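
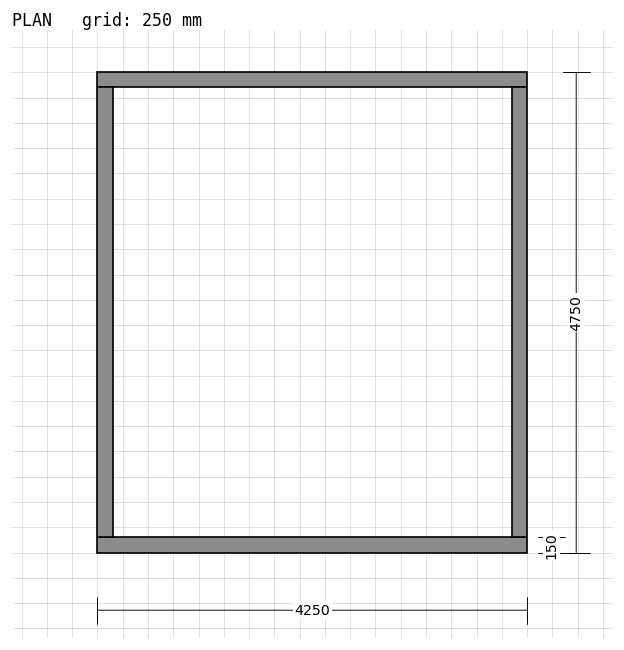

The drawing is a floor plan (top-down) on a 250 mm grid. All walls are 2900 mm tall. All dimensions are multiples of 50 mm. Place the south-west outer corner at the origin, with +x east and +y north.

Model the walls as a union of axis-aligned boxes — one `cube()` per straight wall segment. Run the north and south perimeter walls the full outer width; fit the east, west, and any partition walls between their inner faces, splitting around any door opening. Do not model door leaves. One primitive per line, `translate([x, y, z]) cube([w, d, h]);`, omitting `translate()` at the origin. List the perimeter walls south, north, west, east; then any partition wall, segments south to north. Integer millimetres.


cube([4250, 150, 2900]);
translate([0, 4600, 0]) cube([4250, 150, 2900]);
translate([0, 150, 0]) cube([150, 4450, 2900]);
translate([4100, 150, 0]) cube([150, 4450, 2900]);


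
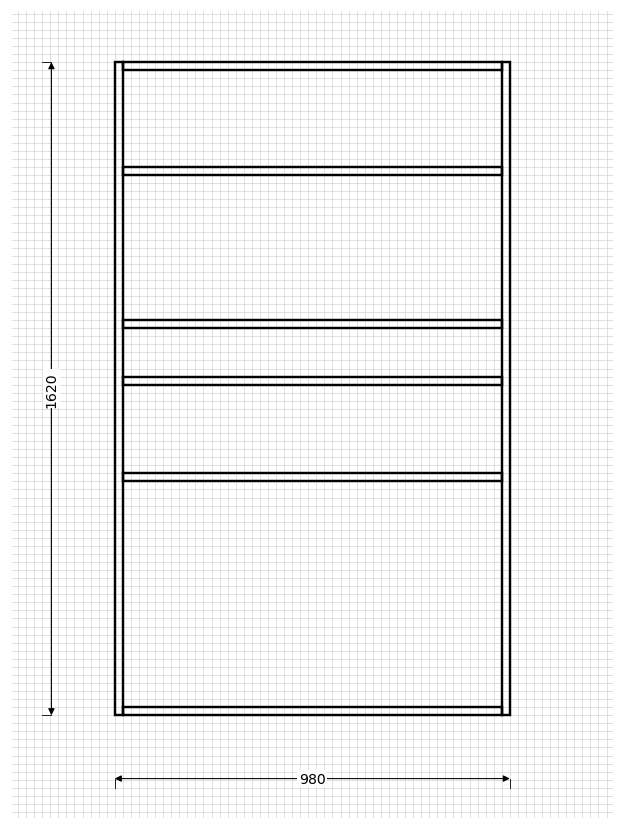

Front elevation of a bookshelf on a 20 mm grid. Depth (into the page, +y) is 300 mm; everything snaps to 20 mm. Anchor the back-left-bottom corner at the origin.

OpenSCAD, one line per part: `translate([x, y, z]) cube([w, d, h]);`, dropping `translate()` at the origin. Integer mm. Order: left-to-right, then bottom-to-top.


cube([20, 300, 1620]);
translate([20, 0, 0]) cube([940, 300, 20]);
translate([20, 0, 580]) cube([940, 300, 20]);
translate([20, 0, 820]) cube([940, 300, 20]);
translate([20, 0, 960]) cube([940, 300, 20]);
translate([20, 0, 1340]) cube([940, 300, 20]);
translate([20, 0, 1600]) cube([940, 300, 20]);
translate([960, 0, 0]) cube([20, 300, 1620]);


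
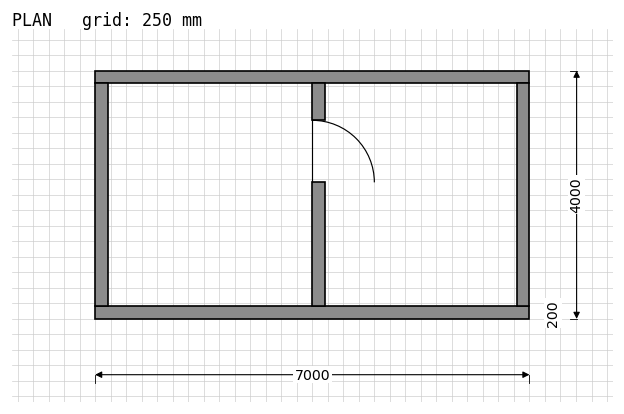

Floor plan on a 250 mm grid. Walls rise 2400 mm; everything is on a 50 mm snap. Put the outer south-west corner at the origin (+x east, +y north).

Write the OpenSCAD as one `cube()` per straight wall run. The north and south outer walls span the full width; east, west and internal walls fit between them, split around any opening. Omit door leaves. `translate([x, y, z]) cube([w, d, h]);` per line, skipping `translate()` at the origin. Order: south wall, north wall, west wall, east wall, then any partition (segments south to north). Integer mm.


cube([7000, 200, 2400]);
translate([0, 3800, 0]) cube([7000, 200, 2400]);
translate([0, 200, 0]) cube([200, 3600, 2400]);
translate([6800, 200, 0]) cube([200, 3600, 2400]);
translate([3500, 200, 0]) cube([200, 2000, 2400]);
translate([3500, 3200, 0]) cube([200, 600, 2400]);


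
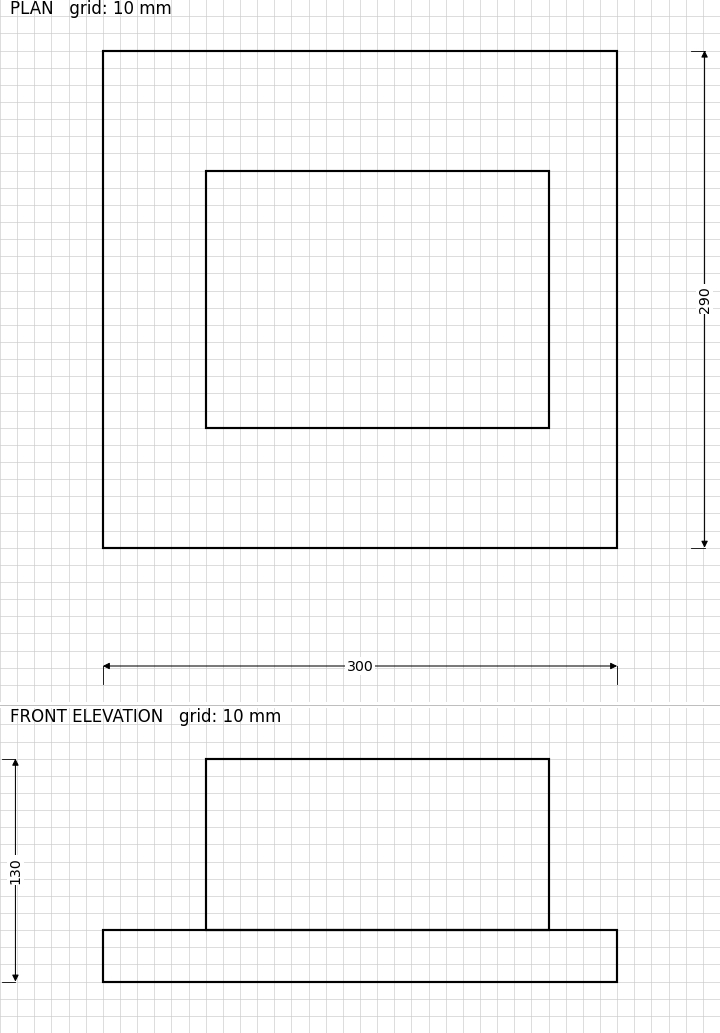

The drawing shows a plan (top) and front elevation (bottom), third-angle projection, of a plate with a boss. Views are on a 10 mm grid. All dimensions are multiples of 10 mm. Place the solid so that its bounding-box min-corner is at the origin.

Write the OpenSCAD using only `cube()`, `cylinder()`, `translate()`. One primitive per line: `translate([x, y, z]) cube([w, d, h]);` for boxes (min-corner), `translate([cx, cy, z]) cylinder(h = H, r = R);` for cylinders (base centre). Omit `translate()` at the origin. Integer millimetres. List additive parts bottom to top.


cube([300, 290, 30]);
translate([60, 70, 30]) cube([200, 150, 100]);


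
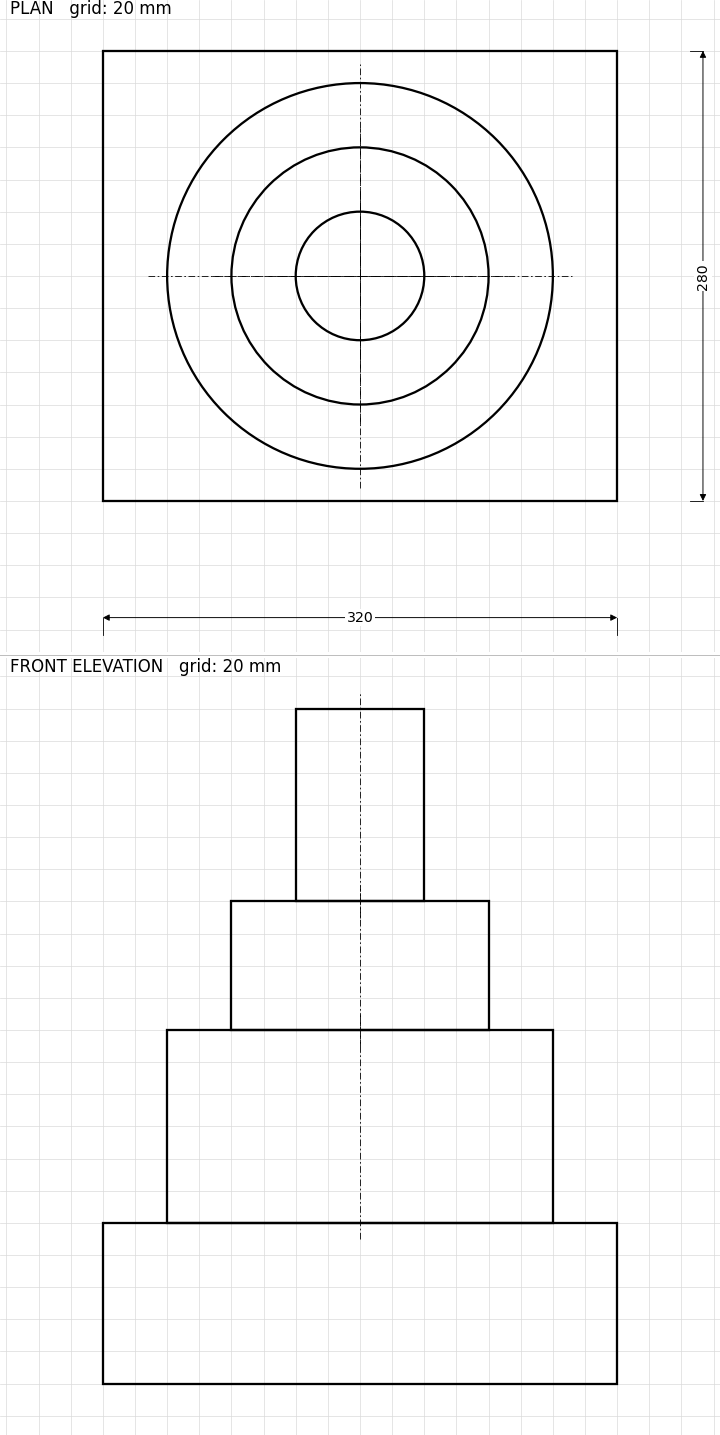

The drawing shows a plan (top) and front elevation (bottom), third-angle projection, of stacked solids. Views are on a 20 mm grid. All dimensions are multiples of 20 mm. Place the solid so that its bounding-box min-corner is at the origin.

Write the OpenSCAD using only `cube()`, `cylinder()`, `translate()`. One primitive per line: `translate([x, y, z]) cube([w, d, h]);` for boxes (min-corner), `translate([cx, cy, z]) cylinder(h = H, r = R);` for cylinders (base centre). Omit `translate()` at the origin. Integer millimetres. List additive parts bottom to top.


cube([320, 280, 100]);
translate([160, 140, 100]) cylinder(h = 120, r = 120);
translate([160, 140, 220]) cylinder(h = 80, r = 80);
translate([160, 140, 300]) cylinder(h = 120, r = 40);


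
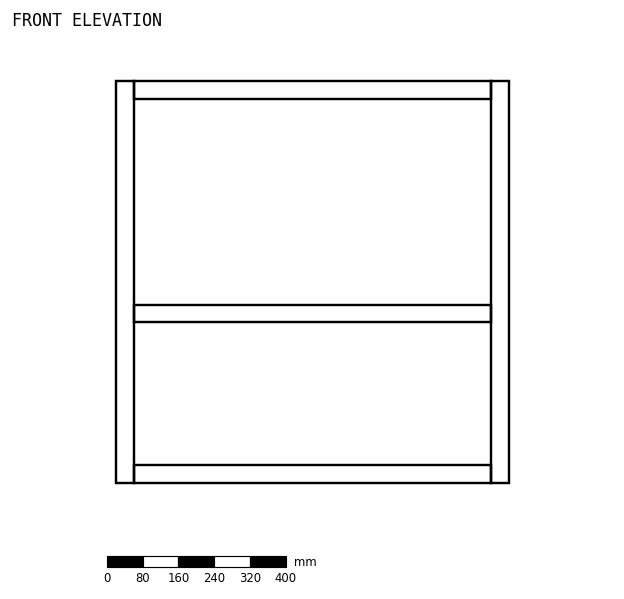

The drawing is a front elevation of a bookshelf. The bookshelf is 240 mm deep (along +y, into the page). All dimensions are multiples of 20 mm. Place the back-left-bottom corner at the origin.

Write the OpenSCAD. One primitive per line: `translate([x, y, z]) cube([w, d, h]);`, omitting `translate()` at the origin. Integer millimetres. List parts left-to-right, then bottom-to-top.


cube([40, 240, 900]);
translate([40, 0, 0]) cube([800, 240, 40]);
translate([40, 0, 360]) cube([800, 240, 40]);
translate([40, 0, 860]) cube([800, 240, 40]);
translate([840, 0, 0]) cube([40, 240, 900]);


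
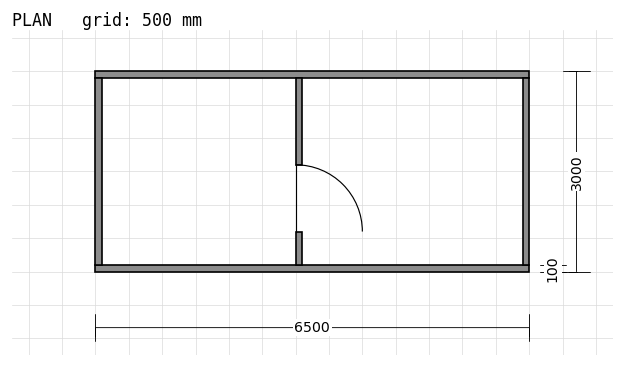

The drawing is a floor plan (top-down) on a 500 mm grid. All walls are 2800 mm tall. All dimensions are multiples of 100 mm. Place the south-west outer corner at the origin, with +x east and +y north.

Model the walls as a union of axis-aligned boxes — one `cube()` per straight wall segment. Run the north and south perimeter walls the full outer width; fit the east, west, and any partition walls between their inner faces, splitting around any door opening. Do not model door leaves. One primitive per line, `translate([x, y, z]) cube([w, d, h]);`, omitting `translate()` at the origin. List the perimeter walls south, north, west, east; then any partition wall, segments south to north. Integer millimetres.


cube([6500, 100, 2800]);
translate([0, 2900, 0]) cube([6500, 100, 2800]);
translate([0, 100, 0]) cube([100, 2800, 2800]);
translate([6400, 100, 0]) cube([100, 2800, 2800]);
translate([3000, 100, 0]) cube([100, 500, 2800]);
translate([3000, 1600, 0]) cube([100, 1300, 2800]);


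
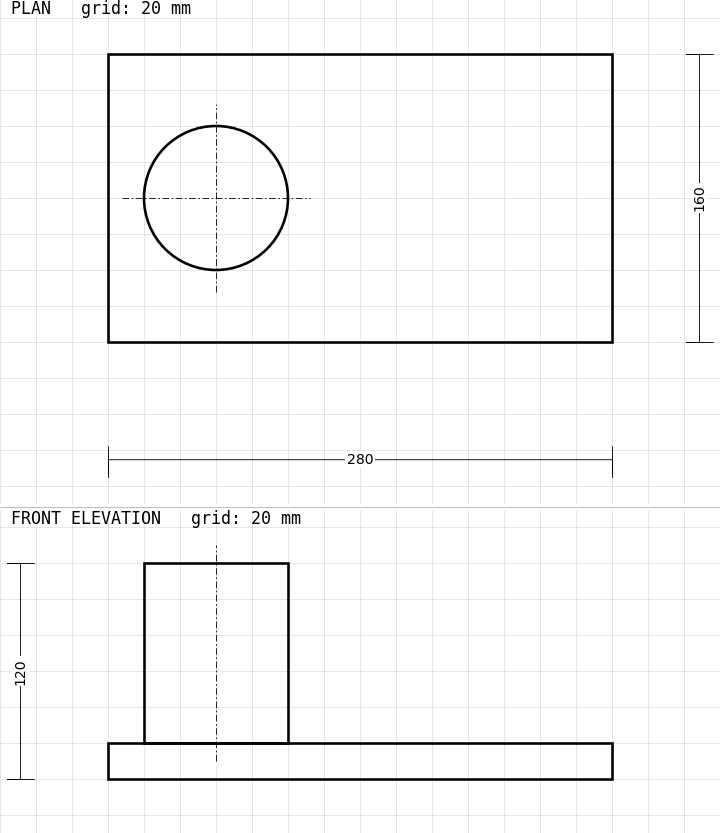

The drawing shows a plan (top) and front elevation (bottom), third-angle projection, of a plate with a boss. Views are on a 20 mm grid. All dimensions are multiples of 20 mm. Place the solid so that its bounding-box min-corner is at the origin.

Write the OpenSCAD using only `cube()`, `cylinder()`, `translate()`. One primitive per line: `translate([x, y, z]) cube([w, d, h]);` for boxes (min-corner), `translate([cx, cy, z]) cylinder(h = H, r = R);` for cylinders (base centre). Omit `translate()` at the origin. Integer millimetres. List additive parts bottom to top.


cube([280, 160, 20]);
translate([60, 80, 20]) cylinder(h = 100, r = 40);


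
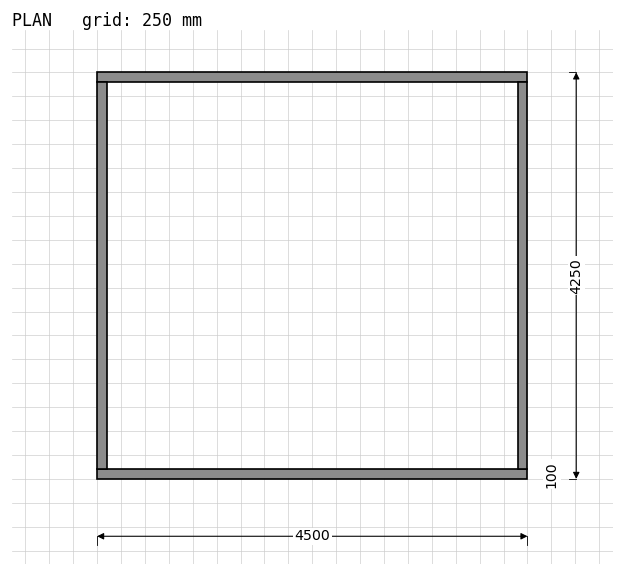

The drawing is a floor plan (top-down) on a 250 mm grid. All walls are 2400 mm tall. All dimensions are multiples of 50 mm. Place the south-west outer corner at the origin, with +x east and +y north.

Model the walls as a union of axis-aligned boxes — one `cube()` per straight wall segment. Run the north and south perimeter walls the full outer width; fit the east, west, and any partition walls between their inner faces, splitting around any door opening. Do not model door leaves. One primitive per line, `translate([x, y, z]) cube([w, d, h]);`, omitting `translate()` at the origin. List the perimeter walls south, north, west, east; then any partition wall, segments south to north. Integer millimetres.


cube([4500, 100, 2400]);
translate([0, 4150, 0]) cube([4500, 100, 2400]);
translate([0, 100, 0]) cube([100, 4050, 2400]);
translate([4400, 100, 0]) cube([100, 4050, 2400]);


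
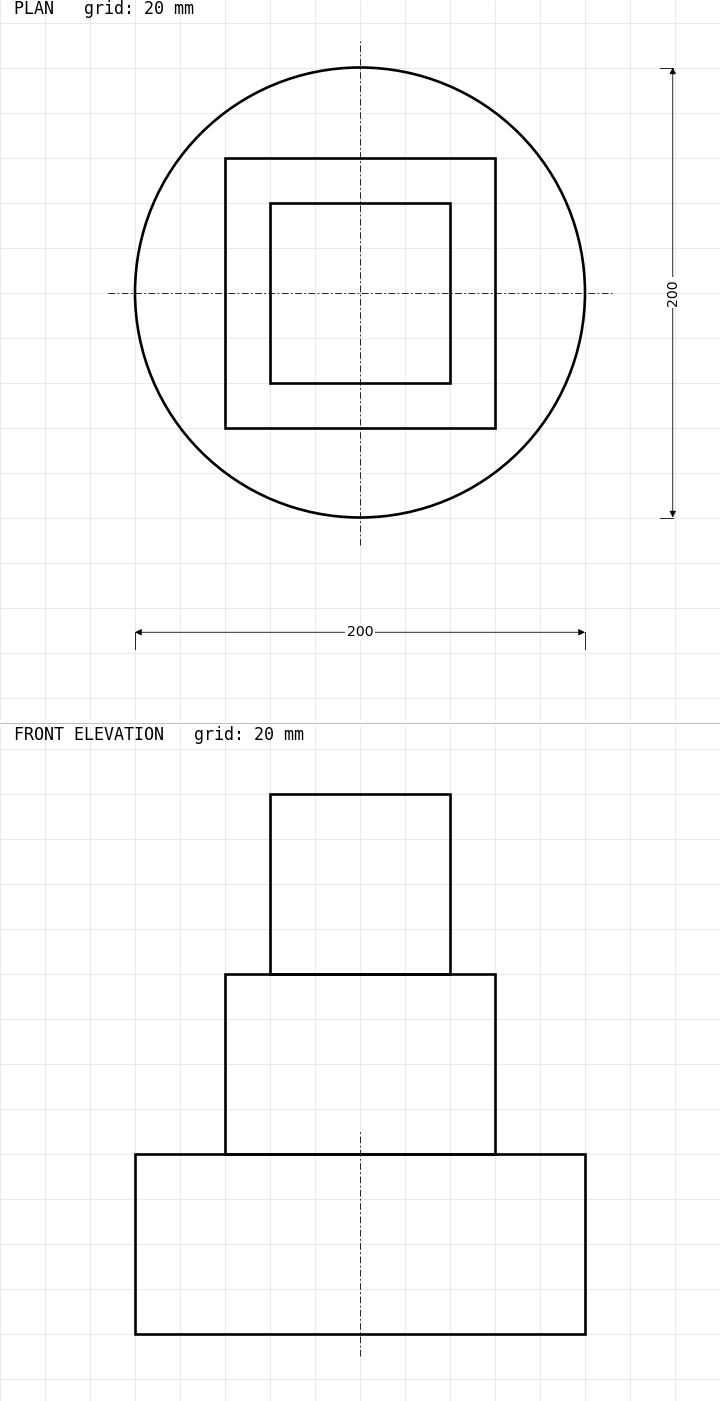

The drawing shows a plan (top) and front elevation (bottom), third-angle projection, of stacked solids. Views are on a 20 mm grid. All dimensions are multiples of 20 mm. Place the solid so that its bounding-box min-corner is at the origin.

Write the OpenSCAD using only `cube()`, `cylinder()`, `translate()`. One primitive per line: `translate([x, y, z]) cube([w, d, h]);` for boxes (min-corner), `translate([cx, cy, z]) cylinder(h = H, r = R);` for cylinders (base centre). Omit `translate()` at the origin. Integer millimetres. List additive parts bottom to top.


translate([100, 100, 0]) cylinder(h = 80, r = 100);
translate([40, 40, 80]) cube([120, 120, 80]);
translate([60, 60, 160]) cube([80, 80, 80]);


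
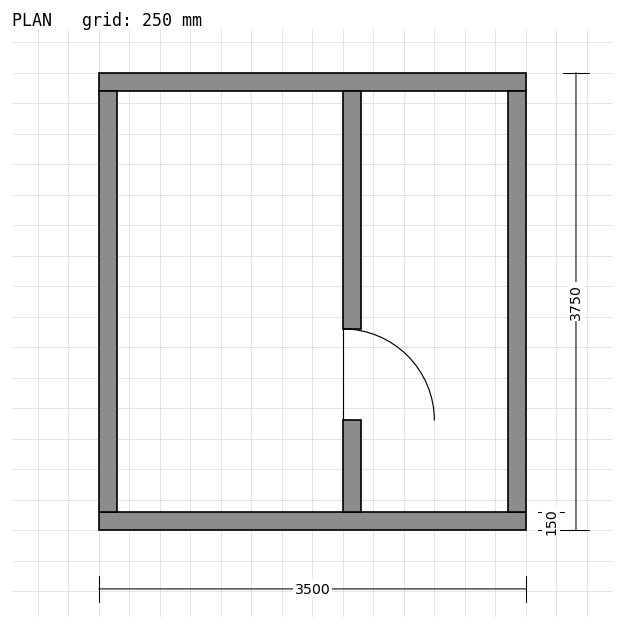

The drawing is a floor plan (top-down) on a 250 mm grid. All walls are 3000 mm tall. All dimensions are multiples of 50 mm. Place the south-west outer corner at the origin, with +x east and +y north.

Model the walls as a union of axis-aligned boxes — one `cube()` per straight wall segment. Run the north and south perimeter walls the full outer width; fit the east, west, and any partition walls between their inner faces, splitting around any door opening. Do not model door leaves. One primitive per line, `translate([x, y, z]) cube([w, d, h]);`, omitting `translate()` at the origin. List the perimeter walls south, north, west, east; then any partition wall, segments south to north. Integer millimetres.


cube([3500, 150, 3000]);
translate([0, 3600, 0]) cube([3500, 150, 3000]);
translate([0, 150, 0]) cube([150, 3450, 3000]);
translate([3350, 150, 0]) cube([150, 3450, 3000]);
translate([2000, 150, 0]) cube([150, 750, 3000]);
translate([2000, 1650, 0]) cube([150, 1950, 3000]);


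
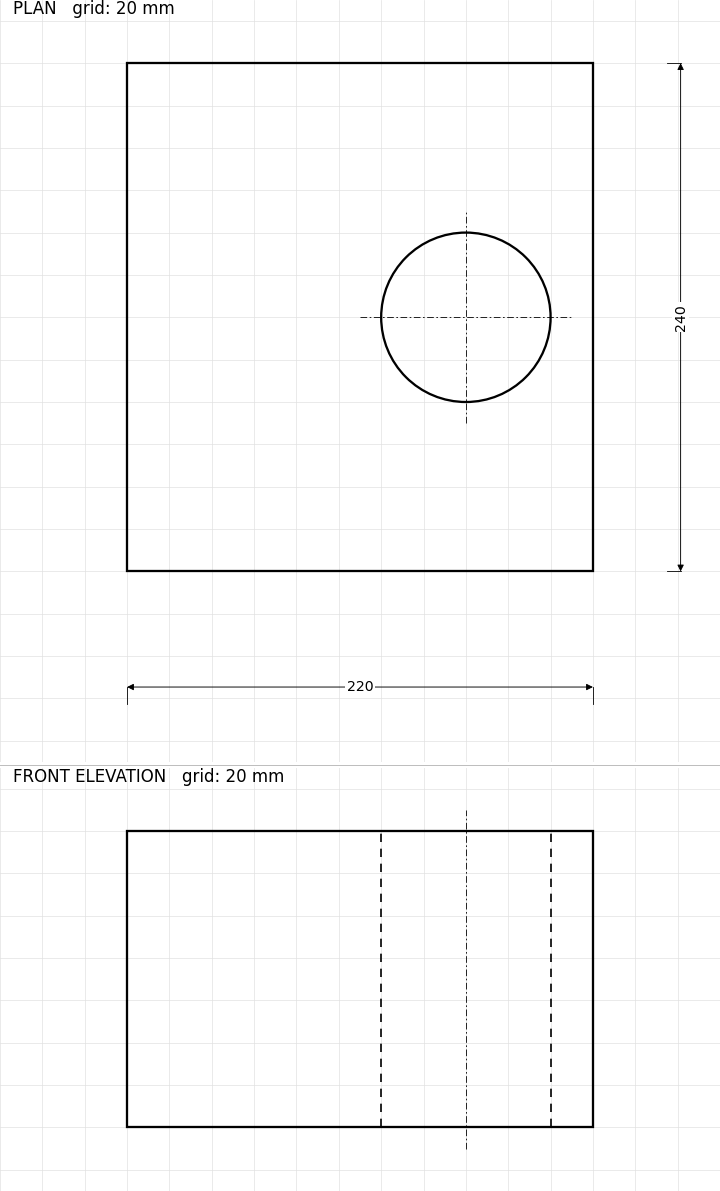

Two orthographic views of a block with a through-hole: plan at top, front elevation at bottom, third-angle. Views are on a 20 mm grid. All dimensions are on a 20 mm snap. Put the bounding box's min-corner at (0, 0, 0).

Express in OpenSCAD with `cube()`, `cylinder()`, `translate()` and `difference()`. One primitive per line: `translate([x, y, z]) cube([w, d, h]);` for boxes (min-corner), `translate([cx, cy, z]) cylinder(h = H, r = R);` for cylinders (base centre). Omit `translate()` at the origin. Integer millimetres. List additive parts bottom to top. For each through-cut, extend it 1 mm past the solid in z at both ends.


difference() {
  cube([220, 240, 140]);
  translate([160, 120, -1]) cylinder(h = 142, r = 40);
}


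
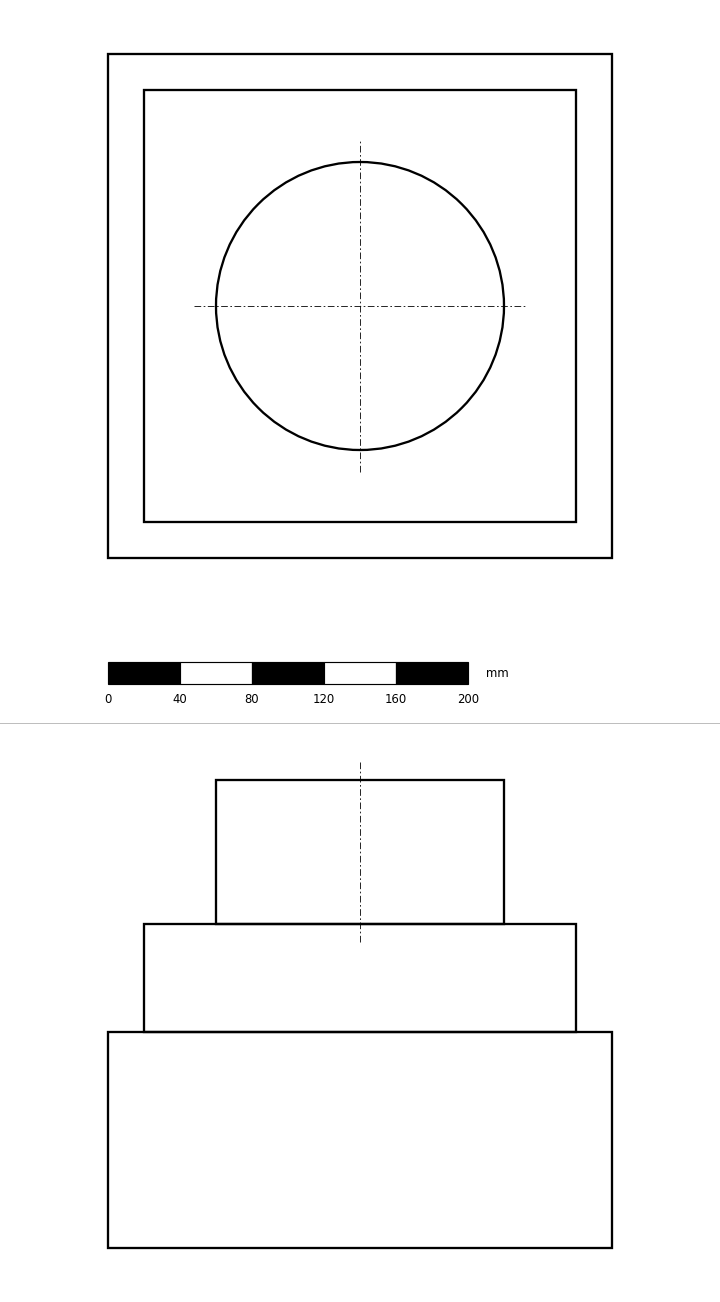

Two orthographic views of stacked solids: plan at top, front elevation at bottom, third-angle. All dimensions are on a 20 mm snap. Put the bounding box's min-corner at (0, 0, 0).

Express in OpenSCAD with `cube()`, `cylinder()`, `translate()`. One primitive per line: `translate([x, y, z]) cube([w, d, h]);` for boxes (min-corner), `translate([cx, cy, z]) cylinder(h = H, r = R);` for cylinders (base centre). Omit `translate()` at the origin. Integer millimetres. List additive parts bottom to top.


cube([280, 280, 120]);
translate([20, 20, 120]) cube([240, 240, 60]);
translate([140, 140, 180]) cylinder(h = 80, r = 80);


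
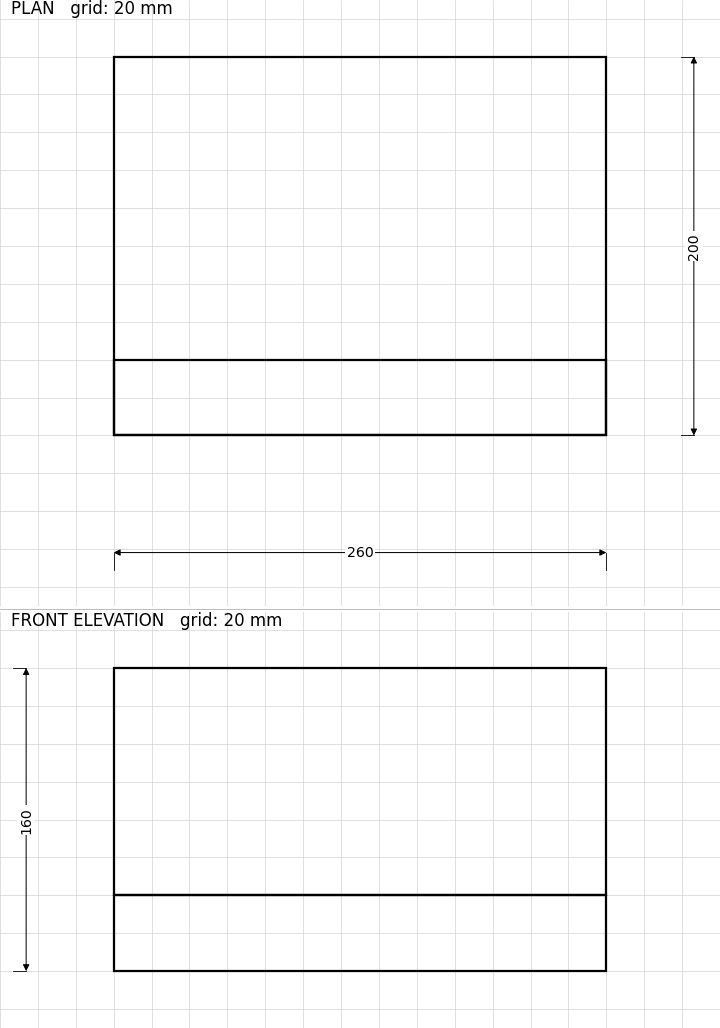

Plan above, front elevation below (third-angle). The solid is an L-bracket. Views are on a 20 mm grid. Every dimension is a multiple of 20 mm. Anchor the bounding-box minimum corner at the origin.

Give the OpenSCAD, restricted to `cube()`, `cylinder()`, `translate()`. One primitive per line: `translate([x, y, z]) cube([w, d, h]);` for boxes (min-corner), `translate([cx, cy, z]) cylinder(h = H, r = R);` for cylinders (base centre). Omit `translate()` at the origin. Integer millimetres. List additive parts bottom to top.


cube([260, 200, 40]);
translate([0, 0, 40]) cube([260, 40, 120]);


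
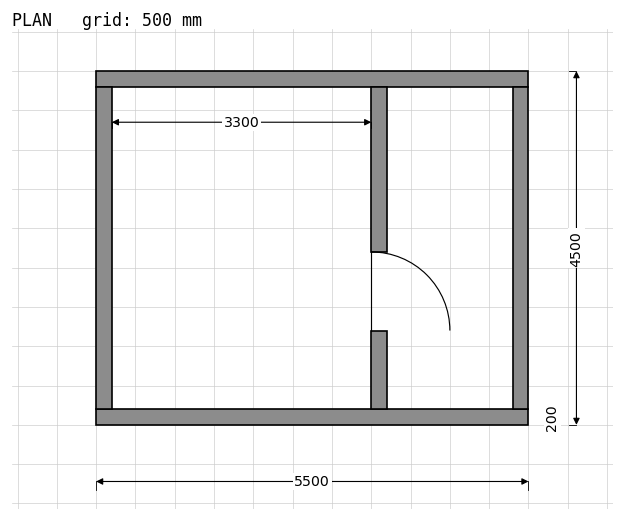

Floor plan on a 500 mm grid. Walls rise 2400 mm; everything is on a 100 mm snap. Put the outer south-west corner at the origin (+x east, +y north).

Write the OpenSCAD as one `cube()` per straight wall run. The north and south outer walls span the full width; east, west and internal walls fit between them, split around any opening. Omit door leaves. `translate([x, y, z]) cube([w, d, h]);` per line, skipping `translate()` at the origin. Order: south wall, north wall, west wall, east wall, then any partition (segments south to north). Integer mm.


cube([5500, 200, 2400]);
translate([0, 4300, 0]) cube([5500, 200, 2400]);
translate([0, 200, 0]) cube([200, 4100, 2400]);
translate([5300, 200, 0]) cube([200, 4100, 2400]);
translate([3500, 200, 0]) cube([200, 1000, 2400]);
translate([3500, 2200, 0]) cube([200, 2100, 2400]);


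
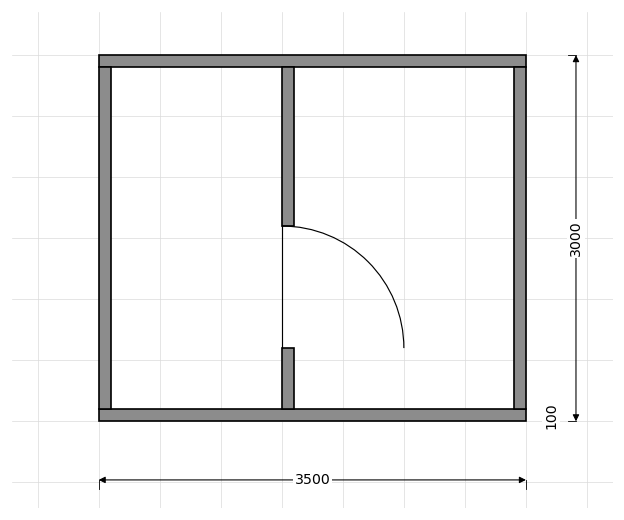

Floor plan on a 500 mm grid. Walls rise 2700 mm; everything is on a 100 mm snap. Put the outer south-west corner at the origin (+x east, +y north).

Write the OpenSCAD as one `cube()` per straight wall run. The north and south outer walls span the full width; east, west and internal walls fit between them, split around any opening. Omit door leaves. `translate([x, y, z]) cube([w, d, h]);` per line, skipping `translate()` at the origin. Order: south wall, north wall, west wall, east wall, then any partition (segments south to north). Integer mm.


cube([3500, 100, 2700]);
translate([0, 2900, 0]) cube([3500, 100, 2700]);
translate([0, 100, 0]) cube([100, 2800, 2700]);
translate([3400, 100, 0]) cube([100, 2800, 2700]);
translate([1500, 100, 0]) cube([100, 500, 2700]);
translate([1500, 1600, 0]) cube([100, 1300, 2700]);


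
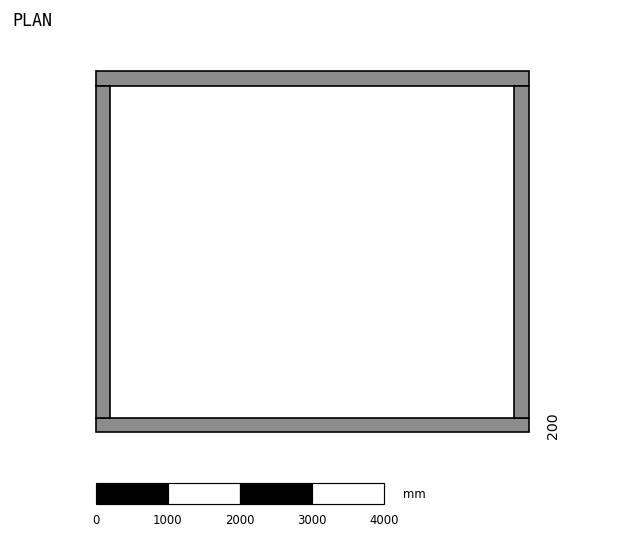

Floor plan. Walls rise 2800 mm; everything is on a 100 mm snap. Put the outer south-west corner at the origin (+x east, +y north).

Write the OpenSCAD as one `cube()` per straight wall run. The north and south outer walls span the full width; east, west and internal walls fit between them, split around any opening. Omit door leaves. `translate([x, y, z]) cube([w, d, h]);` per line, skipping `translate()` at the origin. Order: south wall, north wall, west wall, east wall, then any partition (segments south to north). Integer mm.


cube([6000, 200, 2800]);
translate([0, 4800, 0]) cube([6000, 200, 2800]);
translate([0, 200, 0]) cube([200, 4600, 2800]);
translate([5800, 200, 0]) cube([200, 4600, 2800]);


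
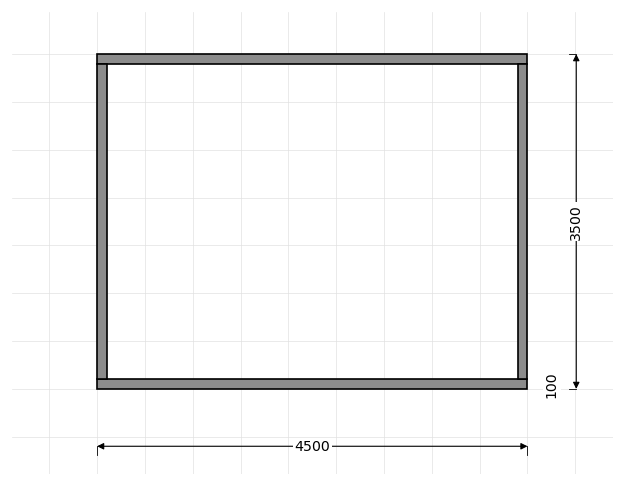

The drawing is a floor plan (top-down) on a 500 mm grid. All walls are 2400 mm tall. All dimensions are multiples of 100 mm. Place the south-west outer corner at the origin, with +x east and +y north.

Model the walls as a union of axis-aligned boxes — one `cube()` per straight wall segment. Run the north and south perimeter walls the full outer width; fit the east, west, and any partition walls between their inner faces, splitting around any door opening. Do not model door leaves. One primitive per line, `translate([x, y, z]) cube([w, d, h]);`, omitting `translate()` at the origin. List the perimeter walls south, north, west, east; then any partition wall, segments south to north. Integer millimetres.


cube([4500, 100, 2400]);
translate([0, 3400, 0]) cube([4500, 100, 2400]);
translate([0, 100, 0]) cube([100, 3300, 2400]);
translate([4400, 100, 0]) cube([100, 3300, 2400]);


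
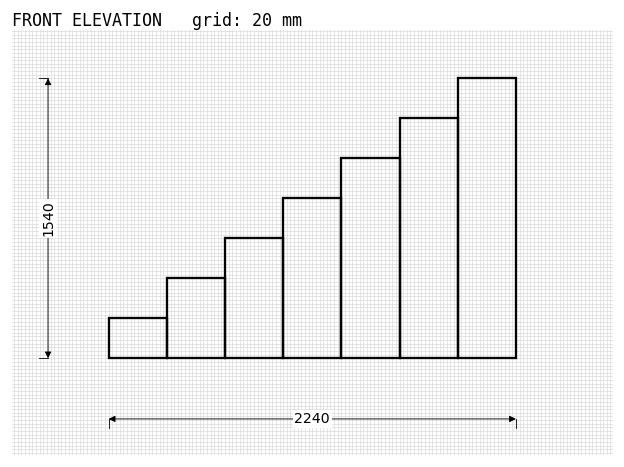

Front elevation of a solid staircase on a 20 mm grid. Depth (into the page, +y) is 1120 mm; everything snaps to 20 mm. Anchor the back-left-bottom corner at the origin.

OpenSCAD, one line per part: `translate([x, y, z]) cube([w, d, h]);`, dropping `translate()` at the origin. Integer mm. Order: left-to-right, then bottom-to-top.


cube([320, 1120, 220]);
translate([320, 0, 0]) cube([320, 1120, 440]);
translate([640, 0, 0]) cube([320, 1120, 660]);
translate([960, 0, 0]) cube([320, 1120, 880]);
translate([1280, 0, 0]) cube([320, 1120, 1100]);
translate([1600, 0, 0]) cube([320, 1120, 1320]);
translate([1920, 0, 0]) cube([320, 1120, 1540]);


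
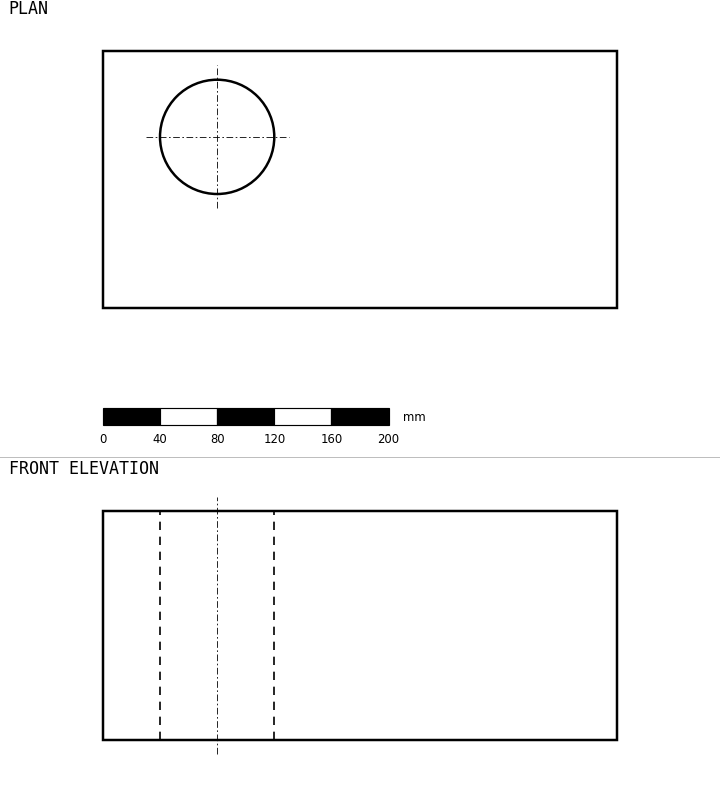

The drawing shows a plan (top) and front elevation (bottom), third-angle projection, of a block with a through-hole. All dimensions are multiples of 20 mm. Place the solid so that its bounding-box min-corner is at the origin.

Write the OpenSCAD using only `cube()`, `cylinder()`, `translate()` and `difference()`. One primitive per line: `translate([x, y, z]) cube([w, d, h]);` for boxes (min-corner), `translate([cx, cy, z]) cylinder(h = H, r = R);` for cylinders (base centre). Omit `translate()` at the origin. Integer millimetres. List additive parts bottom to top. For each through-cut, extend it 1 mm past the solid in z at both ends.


difference() {
  cube([360, 180, 160]);
  translate([80, 120, -1]) cylinder(h = 162, r = 40);
}


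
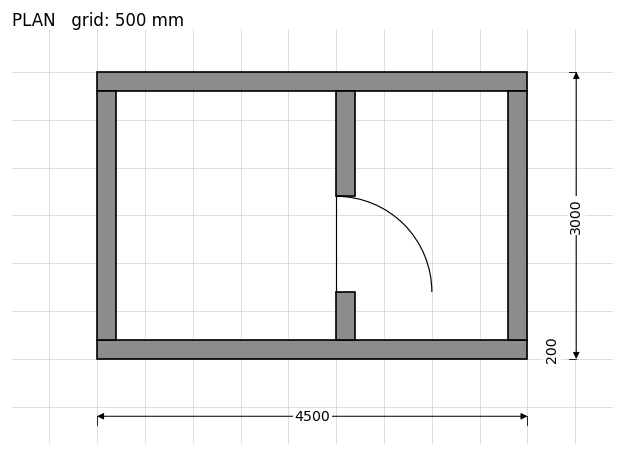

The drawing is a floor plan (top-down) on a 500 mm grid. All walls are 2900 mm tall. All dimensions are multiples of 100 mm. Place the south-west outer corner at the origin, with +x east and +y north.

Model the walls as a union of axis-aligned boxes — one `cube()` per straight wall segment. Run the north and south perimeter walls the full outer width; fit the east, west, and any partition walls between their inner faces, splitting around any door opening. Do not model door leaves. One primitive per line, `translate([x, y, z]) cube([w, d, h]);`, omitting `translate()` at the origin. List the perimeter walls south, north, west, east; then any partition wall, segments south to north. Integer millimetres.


cube([4500, 200, 2900]);
translate([0, 2800, 0]) cube([4500, 200, 2900]);
translate([0, 200, 0]) cube([200, 2600, 2900]);
translate([4300, 200, 0]) cube([200, 2600, 2900]);
translate([2500, 200, 0]) cube([200, 500, 2900]);
translate([2500, 1700, 0]) cube([200, 1100, 2900]);


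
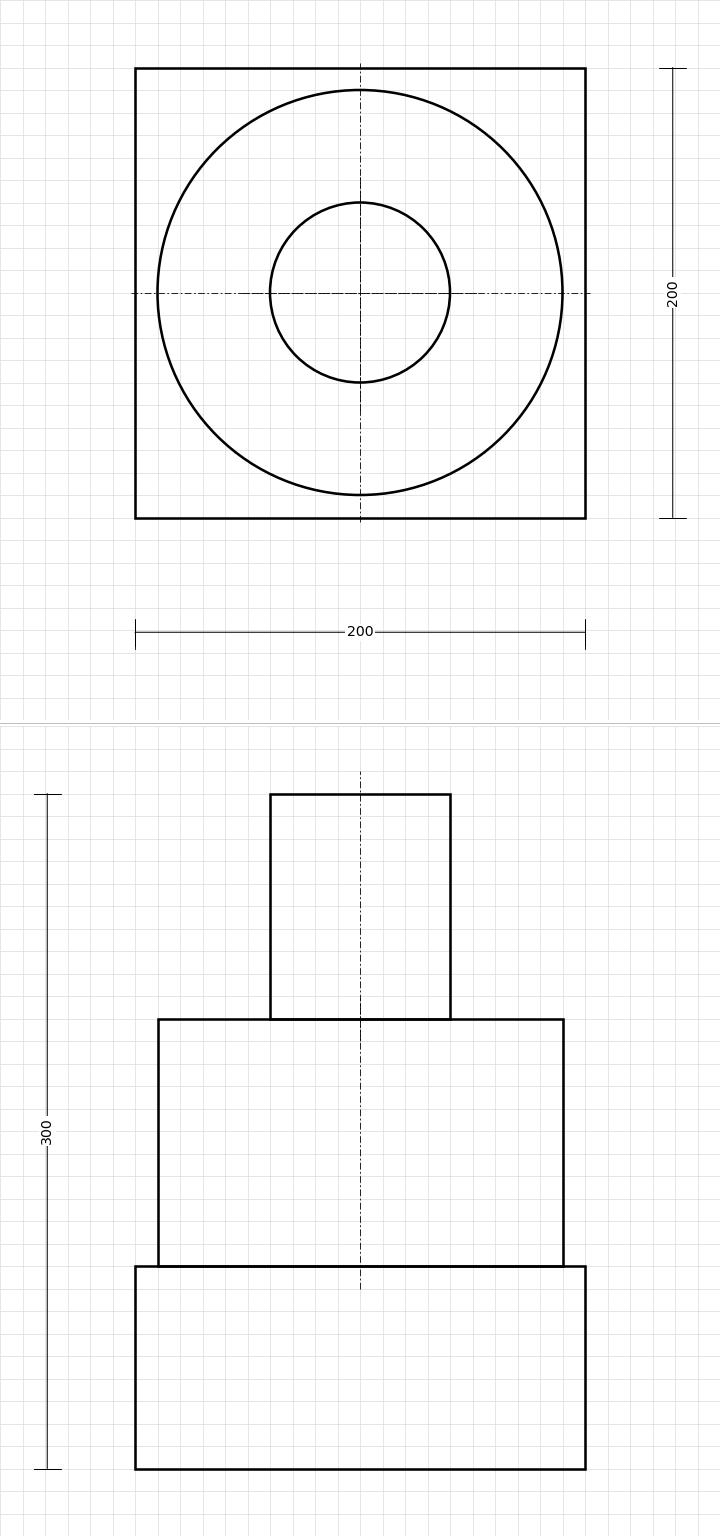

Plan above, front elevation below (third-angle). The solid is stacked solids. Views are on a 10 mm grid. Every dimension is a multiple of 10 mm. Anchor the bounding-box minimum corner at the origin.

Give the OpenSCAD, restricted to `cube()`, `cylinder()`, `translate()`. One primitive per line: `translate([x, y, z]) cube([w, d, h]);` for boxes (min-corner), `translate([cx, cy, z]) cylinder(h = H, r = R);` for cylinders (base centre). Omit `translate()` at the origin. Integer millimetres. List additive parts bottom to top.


cube([200, 200, 90]);
translate([100, 100, 90]) cylinder(h = 110, r = 90);
translate([100, 100, 200]) cylinder(h = 100, r = 40);


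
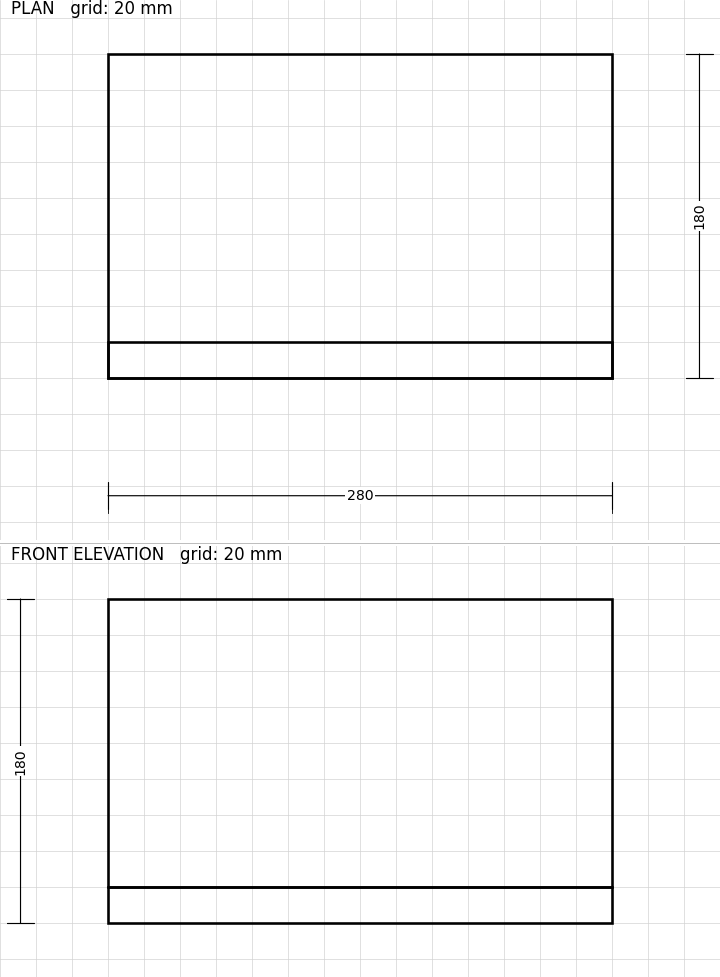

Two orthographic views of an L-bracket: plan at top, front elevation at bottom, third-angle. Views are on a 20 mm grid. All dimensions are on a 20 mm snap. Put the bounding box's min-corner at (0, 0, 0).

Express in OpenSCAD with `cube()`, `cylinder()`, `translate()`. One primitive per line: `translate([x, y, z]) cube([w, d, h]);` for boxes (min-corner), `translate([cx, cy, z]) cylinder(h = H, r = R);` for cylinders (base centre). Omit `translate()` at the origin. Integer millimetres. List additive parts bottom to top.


cube([280, 180, 20]);
translate([0, 0, 20]) cube([280, 20, 160]);


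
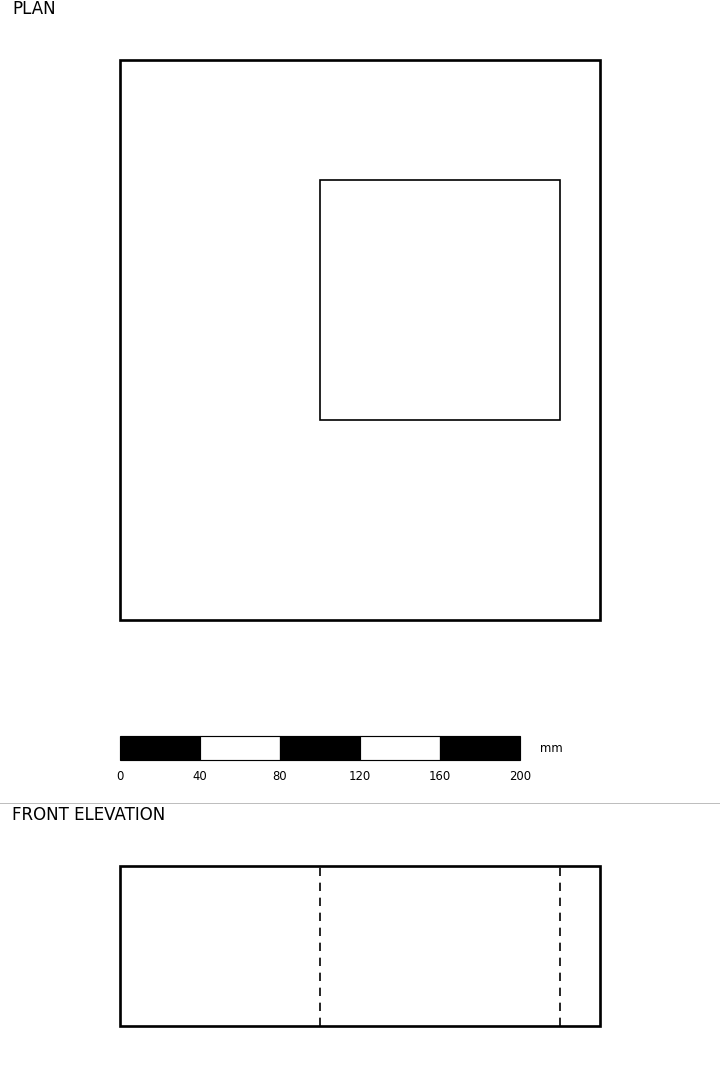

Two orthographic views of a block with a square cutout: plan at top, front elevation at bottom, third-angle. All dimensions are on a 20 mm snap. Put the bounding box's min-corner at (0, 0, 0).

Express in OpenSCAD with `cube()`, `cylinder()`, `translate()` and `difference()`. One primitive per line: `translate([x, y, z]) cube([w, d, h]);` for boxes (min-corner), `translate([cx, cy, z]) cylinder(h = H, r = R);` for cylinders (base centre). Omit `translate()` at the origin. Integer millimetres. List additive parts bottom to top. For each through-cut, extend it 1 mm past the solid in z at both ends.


difference() {
  cube([240, 280, 80]);
  translate([100, 100, -1]) cube([120, 120, 82]);
}


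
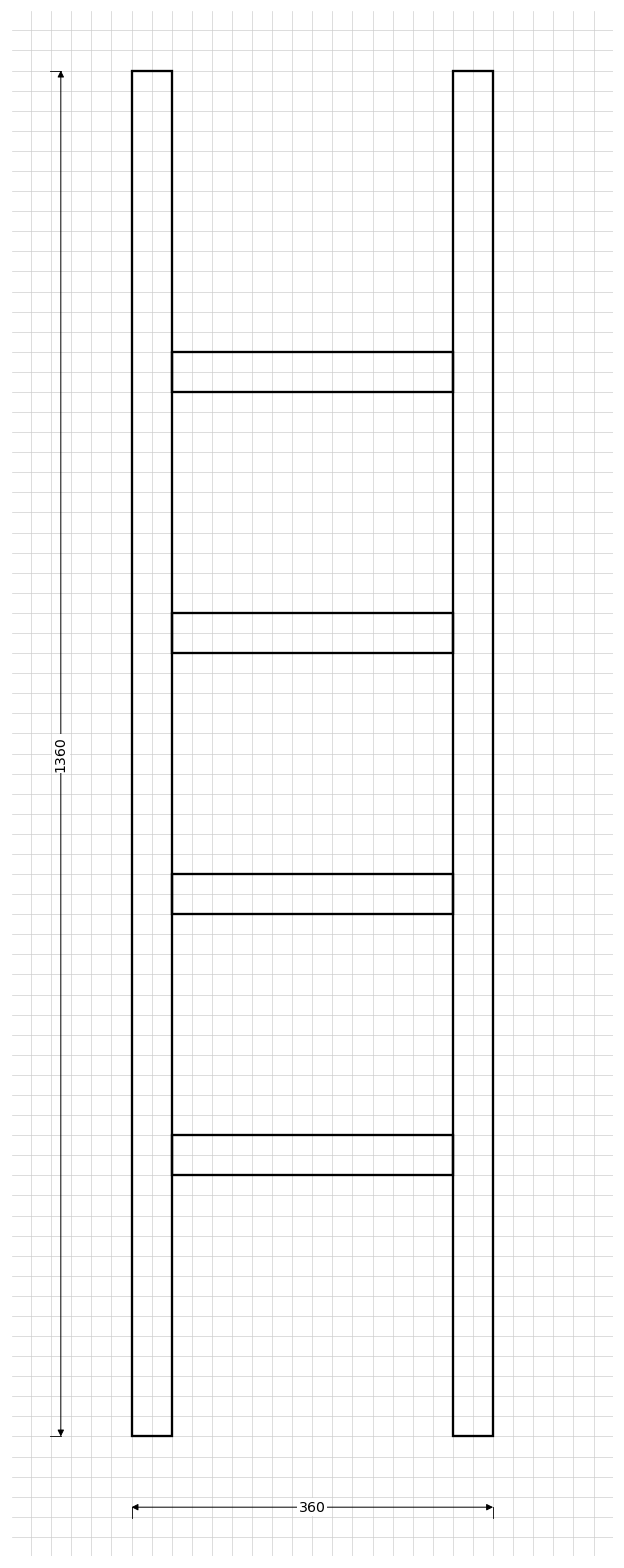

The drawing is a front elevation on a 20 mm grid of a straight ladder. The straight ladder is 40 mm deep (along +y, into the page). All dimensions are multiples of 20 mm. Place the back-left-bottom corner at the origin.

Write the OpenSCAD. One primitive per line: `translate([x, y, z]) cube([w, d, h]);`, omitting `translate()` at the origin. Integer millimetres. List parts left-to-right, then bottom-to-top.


cube([40, 40, 1360]);
translate([40, 0, 260]) cube([280, 40, 40]);
translate([40, 0, 520]) cube([280, 40, 40]);
translate([40, 0, 780]) cube([280, 40, 40]);
translate([40, 0, 1040]) cube([280, 40, 40]);
translate([320, 0, 0]) cube([40, 40, 1360]);


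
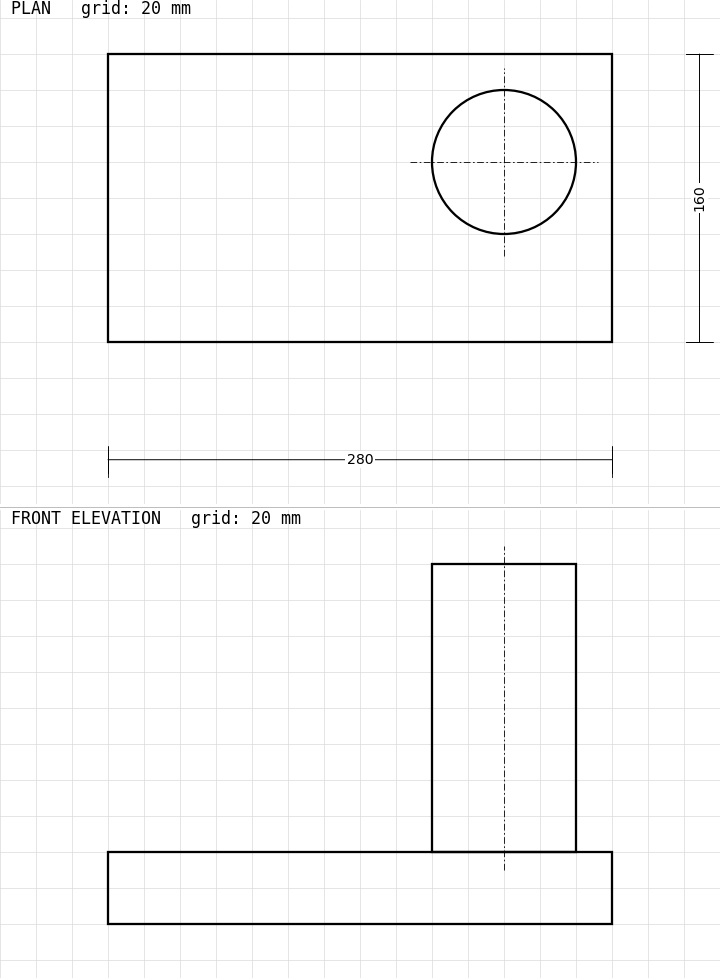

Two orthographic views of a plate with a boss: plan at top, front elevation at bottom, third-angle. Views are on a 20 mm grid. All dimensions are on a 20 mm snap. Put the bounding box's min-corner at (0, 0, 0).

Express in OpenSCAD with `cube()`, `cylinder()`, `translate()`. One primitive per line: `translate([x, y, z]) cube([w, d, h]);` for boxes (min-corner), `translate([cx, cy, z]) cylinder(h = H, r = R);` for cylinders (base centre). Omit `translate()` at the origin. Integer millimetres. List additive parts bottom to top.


cube([280, 160, 40]);
translate([220, 100, 40]) cylinder(h = 160, r = 40);


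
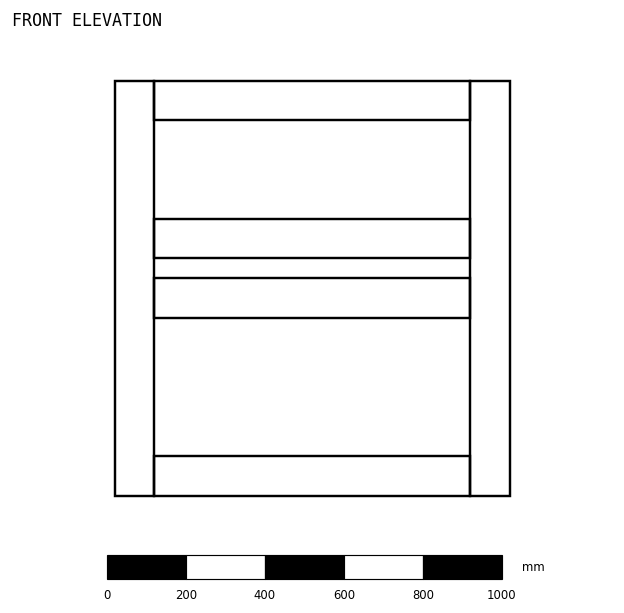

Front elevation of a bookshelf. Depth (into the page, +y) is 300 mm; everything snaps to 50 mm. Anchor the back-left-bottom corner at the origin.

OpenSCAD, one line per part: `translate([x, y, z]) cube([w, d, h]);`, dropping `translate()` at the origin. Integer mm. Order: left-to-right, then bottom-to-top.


cube([100, 300, 1050]);
translate([100, 0, 0]) cube([800, 300, 100]);
translate([100, 0, 450]) cube([800, 300, 100]);
translate([100, 0, 600]) cube([800, 300, 100]);
translate([100, 0, 950]) cube([800, 300, 100]);
translate([900, 0, 0]) cube([100, 300, 1050]);


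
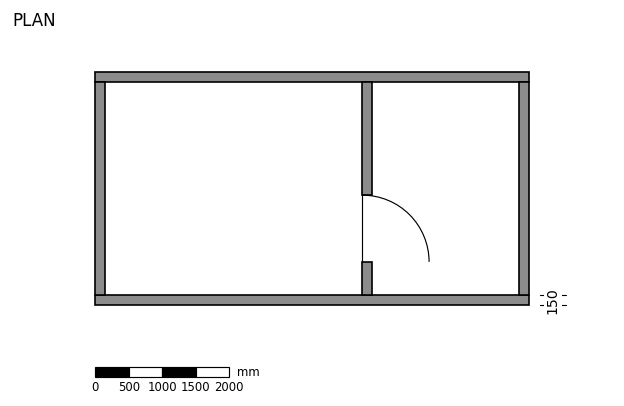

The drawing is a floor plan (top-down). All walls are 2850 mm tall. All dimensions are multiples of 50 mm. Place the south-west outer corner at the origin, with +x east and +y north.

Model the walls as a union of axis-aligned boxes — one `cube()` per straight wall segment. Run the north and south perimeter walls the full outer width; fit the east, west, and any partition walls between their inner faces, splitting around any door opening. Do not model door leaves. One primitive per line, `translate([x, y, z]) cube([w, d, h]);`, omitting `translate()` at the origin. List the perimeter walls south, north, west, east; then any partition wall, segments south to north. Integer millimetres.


cube([6500, 150, 2850]);
translate([0, 3350, 0]) cube([6500, 150, 2850]);
translate([0, 150, 0]) cube([150, 3200, 2850]);
translate([6350, 150, 0]) cube([150, 3200, 2850]);
translate([4000, 150, 0]) cube([150, 500, 2850]);
translate([4000, 1650, 0]) cube([150, 1700, 2850]);


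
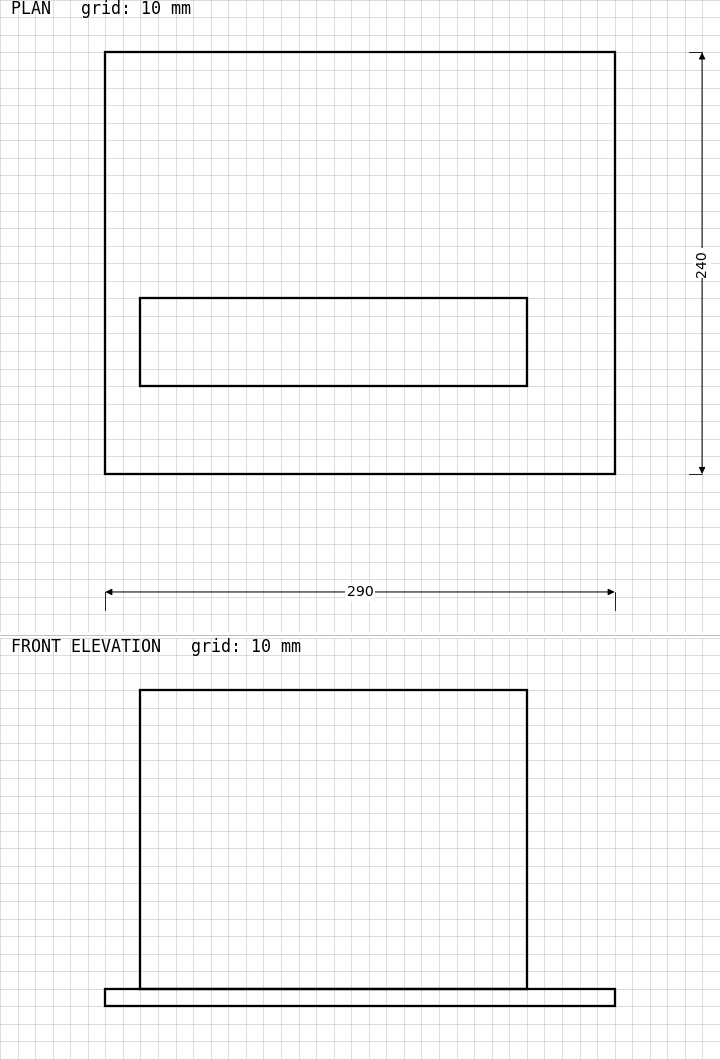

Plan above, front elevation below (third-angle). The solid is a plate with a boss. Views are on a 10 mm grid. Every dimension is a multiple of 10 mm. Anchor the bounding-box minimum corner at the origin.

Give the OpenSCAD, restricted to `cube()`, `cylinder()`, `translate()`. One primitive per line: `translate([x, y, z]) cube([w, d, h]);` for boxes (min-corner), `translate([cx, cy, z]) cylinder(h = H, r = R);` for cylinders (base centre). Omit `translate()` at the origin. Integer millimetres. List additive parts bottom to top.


cube([290, 240, 10]);
translate([20, 50, 10]) cube([220, 50, 170]);


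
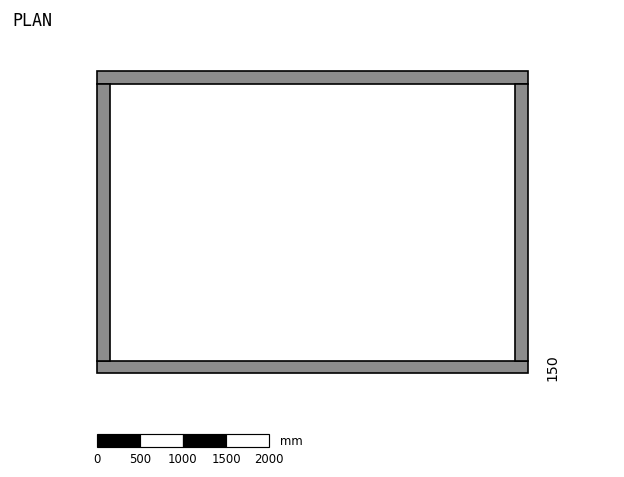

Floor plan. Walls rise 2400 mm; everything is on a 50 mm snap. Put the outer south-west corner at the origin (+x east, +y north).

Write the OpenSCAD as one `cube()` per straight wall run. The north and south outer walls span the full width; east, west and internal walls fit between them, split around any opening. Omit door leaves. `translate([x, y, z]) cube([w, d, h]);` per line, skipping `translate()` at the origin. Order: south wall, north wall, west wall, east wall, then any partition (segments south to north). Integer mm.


cube([5000, 150, 2400]);
translate([0, 3350, 0]) cube([5000, 150, 2400]);
translate([0, 150, 0]) cube([150, 3200, 2400]);
translate([4850, 150, 0]) cube([150, 3200, 2400]);


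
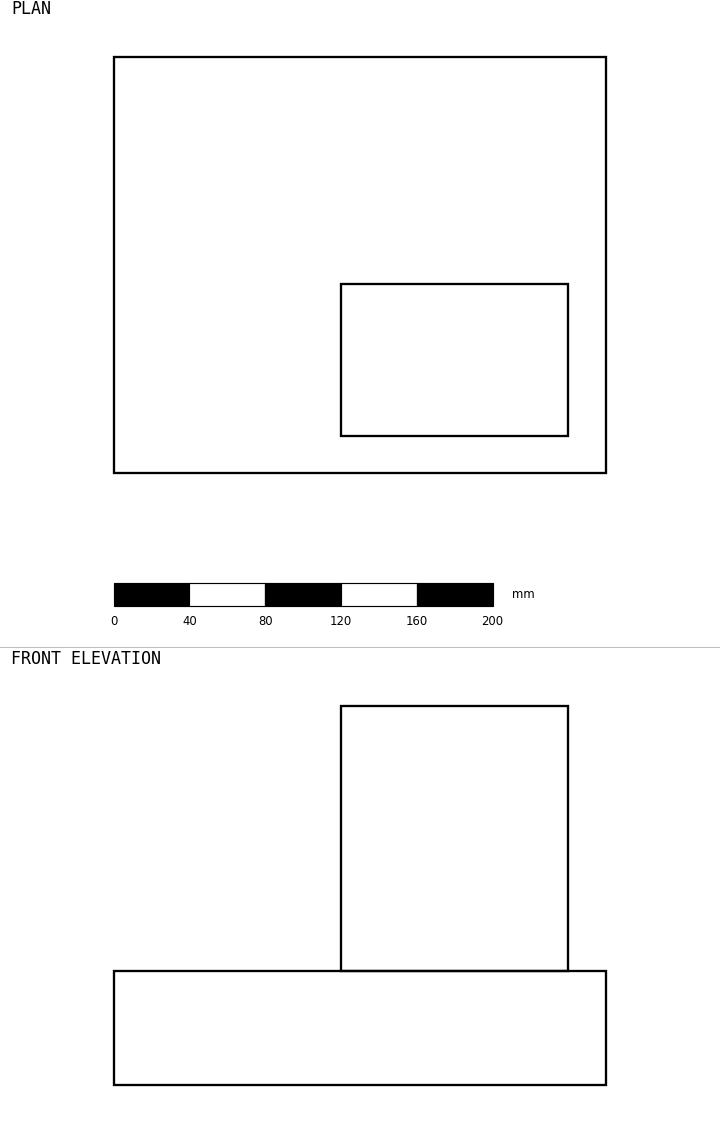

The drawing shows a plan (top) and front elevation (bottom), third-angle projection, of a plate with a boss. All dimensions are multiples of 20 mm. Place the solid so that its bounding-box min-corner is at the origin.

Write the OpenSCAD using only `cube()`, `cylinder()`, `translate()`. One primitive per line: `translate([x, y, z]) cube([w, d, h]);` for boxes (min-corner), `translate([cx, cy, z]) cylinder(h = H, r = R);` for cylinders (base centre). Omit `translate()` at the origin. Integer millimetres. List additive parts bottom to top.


cube([260, 220, 60]);
translate([120, 20, 60]) cube([120, 80, 140]);


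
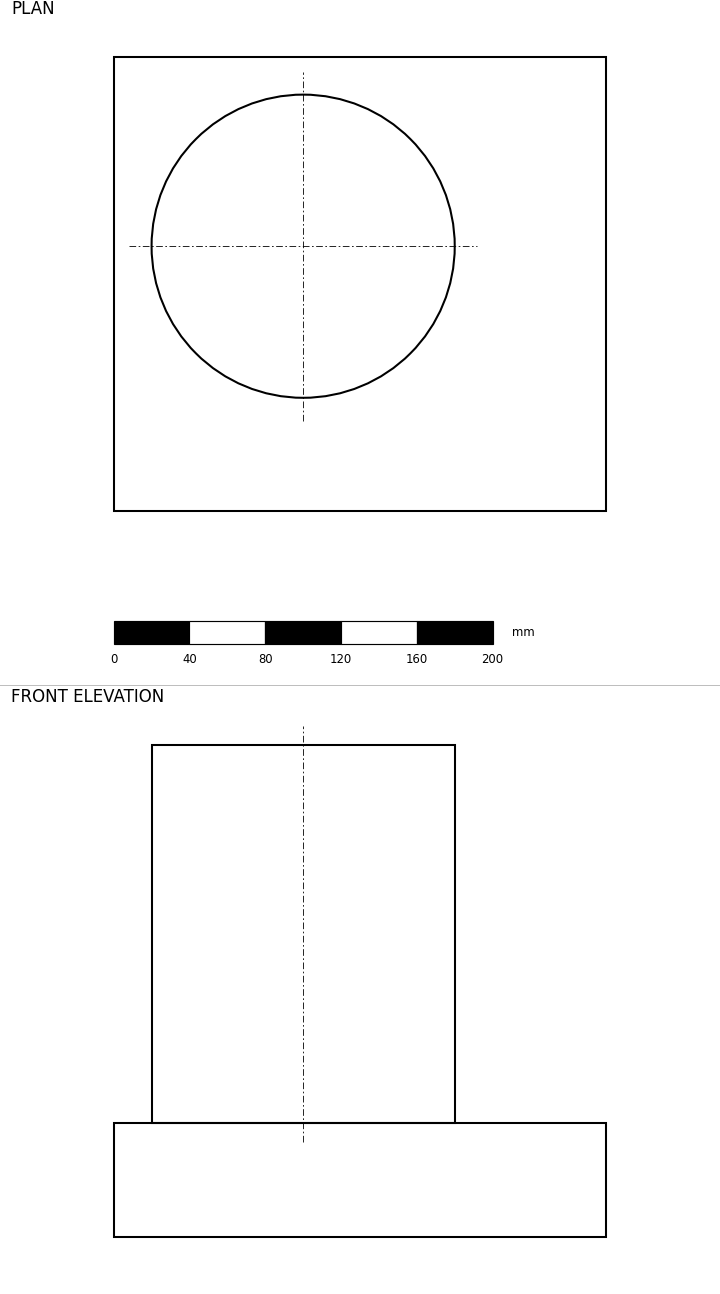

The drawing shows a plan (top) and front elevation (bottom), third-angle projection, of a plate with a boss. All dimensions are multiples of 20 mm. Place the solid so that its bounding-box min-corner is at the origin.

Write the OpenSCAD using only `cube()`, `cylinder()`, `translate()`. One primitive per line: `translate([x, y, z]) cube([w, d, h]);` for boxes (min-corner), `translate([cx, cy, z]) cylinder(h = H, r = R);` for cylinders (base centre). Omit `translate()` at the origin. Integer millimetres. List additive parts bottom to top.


cube([260, 240, 60]);
translate([100, 140, 60]) cylinder(h = 200, r = 80);


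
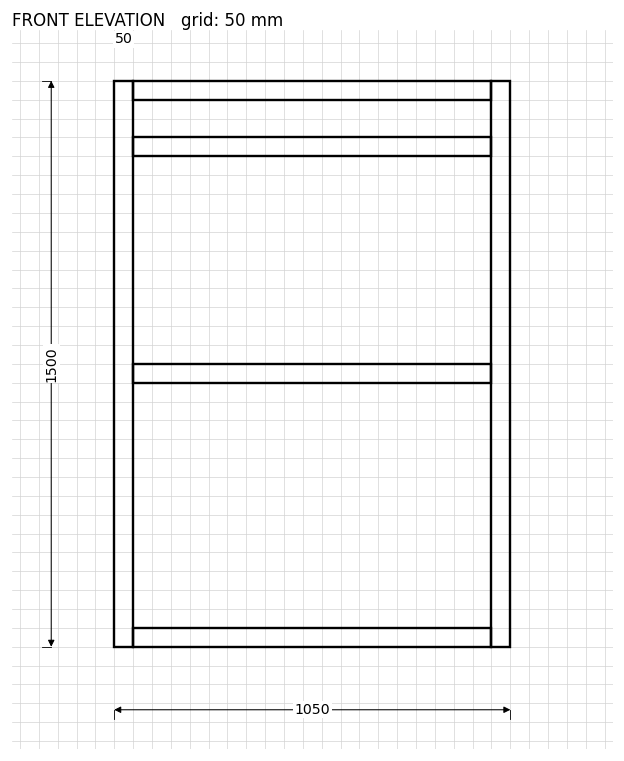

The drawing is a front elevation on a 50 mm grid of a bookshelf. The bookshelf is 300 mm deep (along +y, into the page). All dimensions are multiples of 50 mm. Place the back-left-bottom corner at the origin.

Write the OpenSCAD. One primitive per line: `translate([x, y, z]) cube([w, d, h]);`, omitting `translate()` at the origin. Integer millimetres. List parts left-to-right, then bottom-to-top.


cube([50, 300, 1500]);
translate([50, 0, 0]) cube([950, 300, 50]);
translate([50, 0, 700]) cube([950, 300, 50]);
translate([50, 0, 1300]) cube([950, 300, 50]);
translate([50, 0, 1450]) cube([950, 300, 50]);
translate([1000, 0, 0]) cube([50, 300, 1500]);


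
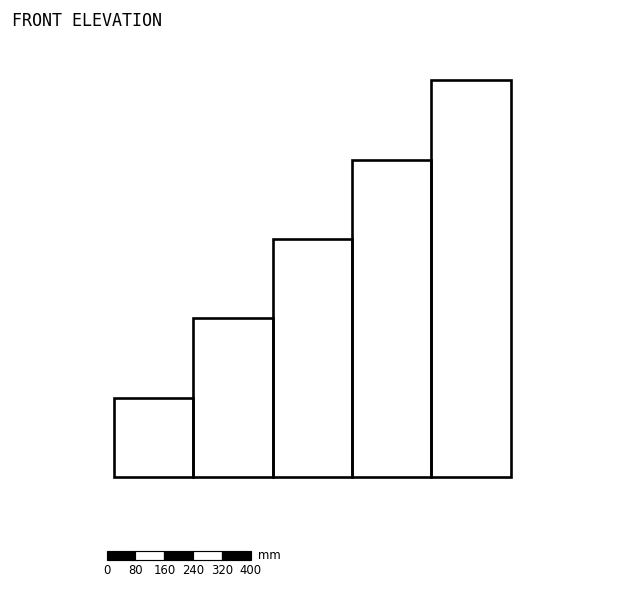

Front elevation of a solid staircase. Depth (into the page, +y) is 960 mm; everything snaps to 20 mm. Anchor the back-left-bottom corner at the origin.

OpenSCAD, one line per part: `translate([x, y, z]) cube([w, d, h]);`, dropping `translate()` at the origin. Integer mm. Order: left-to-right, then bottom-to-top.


cube([220, 960, 220]);
translate([220, 0, 0]) cube([220, 960, 440]);
translate([440, 0, 0]) cube([220, 960, 660]);
translate([660, 0, 0]) cube([220, 960, 880]);
translate([880, 0, 0]) cube([220, 960, 1100]);


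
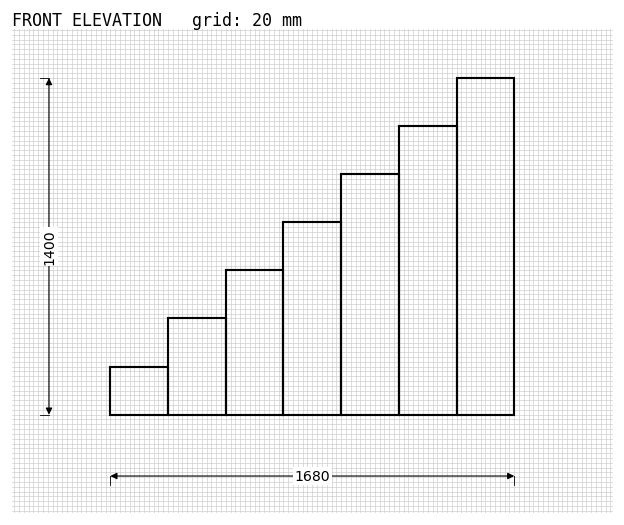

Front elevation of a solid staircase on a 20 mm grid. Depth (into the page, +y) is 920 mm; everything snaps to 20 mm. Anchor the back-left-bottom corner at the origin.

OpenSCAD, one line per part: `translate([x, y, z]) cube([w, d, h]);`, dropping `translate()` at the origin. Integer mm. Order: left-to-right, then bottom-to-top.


cube([240, 920, 200]);
translate([240, 0, 0]) cube([240, 920, 400]);
translate([480, 0, 0]) cube([240, 920, 600]);
translate([720, 0, 0]) cube([240, 920, 800]);
translate([960, 0, 0]) cube([240, 920, 1000]);
translate([1200, 0, 0]) cube([240, 920, 1200]);
translate([1440, 0, 0]) cube([240, 920, 1400]);


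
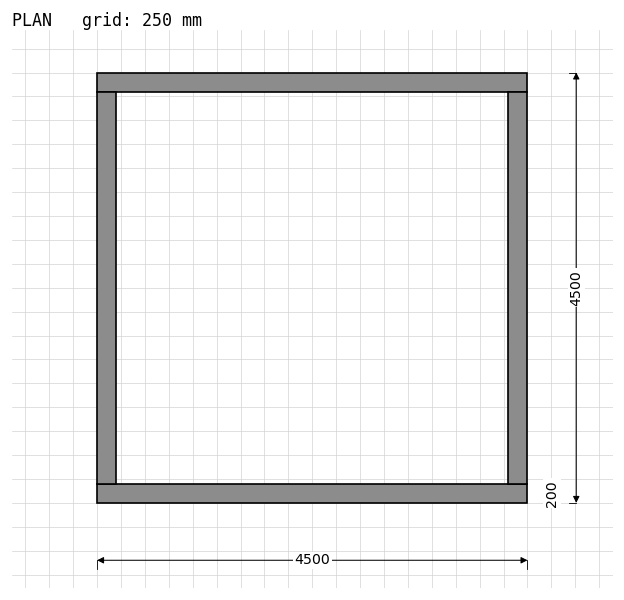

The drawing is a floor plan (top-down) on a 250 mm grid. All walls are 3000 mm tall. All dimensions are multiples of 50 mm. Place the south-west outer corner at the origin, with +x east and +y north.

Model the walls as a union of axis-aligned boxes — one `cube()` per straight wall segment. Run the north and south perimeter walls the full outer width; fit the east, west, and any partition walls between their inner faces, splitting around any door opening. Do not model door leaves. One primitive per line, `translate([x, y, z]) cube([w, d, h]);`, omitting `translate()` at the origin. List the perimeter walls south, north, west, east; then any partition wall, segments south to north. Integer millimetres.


cube([4500, 200, 3000]);
translate([0, 4300, 0]) cube([4500, 200, 3000]);
translate([0, 200, 0]) cube([200, 4100, 3000]);
translate([4300, 200, 0]) cube([200, 4100, 3000]);


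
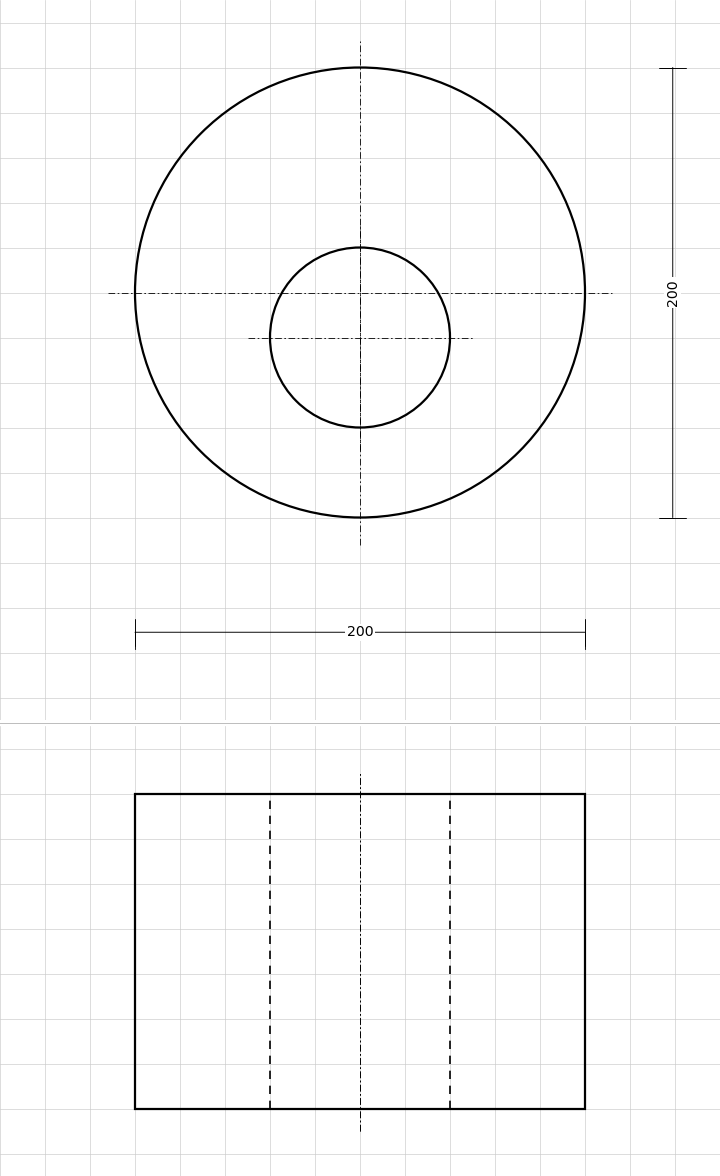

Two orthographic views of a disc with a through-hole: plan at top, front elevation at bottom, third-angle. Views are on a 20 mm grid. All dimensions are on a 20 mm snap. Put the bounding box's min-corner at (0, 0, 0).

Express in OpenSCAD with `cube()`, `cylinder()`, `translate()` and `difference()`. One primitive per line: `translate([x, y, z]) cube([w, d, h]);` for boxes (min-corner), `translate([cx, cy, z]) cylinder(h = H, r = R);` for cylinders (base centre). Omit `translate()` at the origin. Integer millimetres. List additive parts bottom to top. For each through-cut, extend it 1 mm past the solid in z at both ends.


difference() {
  translate([100, 100, 0]) cylinder(h = 140, r = 100);
  translate([100, 80, -1]) cylinder(h = 142, r = 40);
}


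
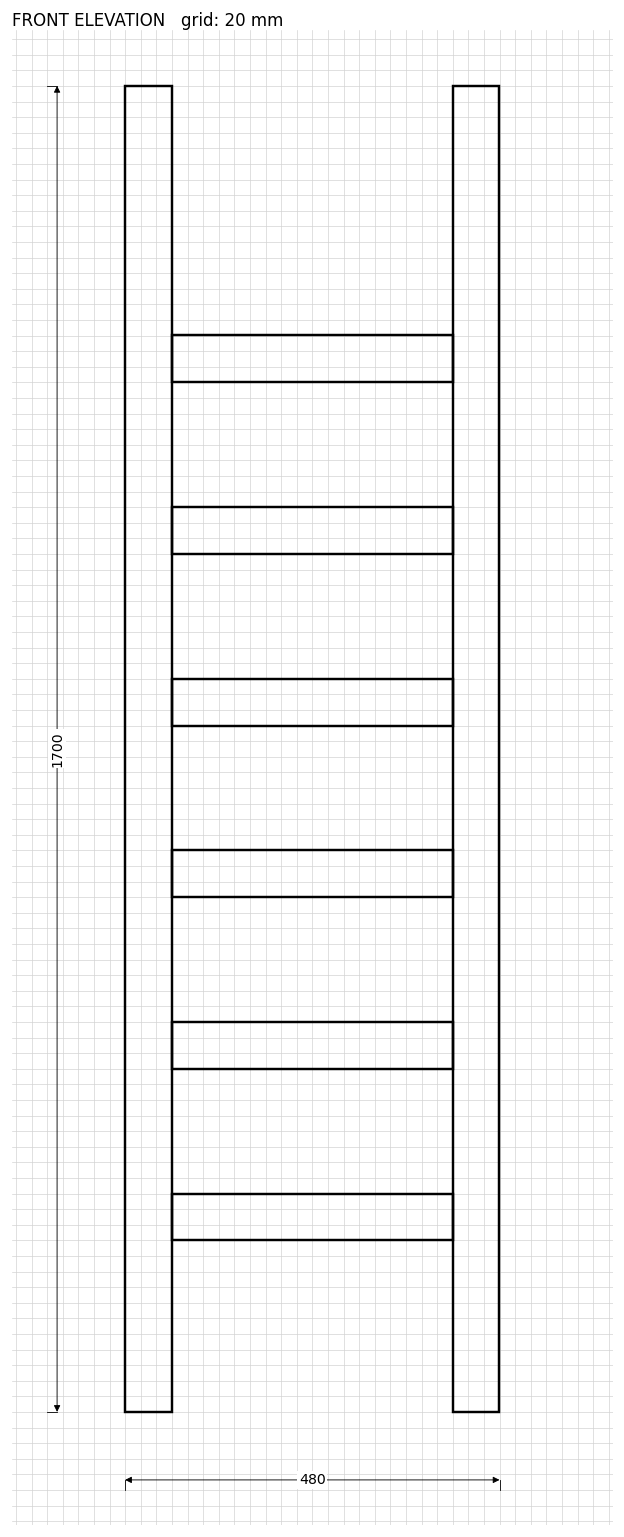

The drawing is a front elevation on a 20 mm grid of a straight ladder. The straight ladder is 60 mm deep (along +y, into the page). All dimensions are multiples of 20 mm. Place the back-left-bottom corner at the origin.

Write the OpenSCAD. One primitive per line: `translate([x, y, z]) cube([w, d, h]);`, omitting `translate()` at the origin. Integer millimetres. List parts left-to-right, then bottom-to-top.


cube([60, 60, 1700]);
translate([60, 0, 220]) cube([360, 60, 60]);
translate([60, 0, 440]) cube([360, 60, 60]);
translate([60, 0, 660]) cube([360, 60, 60]);
translate([60, 0, 880]) cube([360, 60, 60]);
translate([60, 0, 1100]) cube([360, 60, 60]);
translate([60, 0, 1320]) cube([360, 60, 60]);
translate([420, 0, 0]) cube([60, 60, 1700]);
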